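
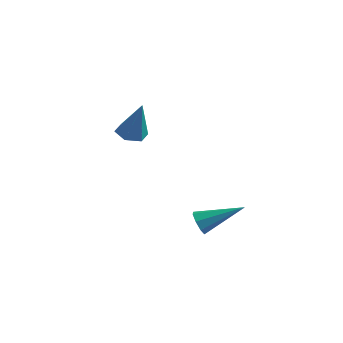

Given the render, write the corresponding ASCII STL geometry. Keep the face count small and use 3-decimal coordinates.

solid 
facet normal -0.797 -0.442 -0.411
outer loop
vertex 2.561 -2.237 -3.258
vertex 2.2 -1.968 -2.847
vertex 2.405 -1.822 -3.402
endloop
endfacet
facet normal 0.697 0.013 -0.717
outer loop
vertex 2.561 -2.237 -3.258
vertex 2.405 -1.822 -3.402
vertex 3.82 -1.072 -2.013
endloop
endfacet
facet normal -0.798 -0.442 -0.411
outer loop
vertex 2.405 -1.822 -3.402
vertex 2.2 -1.968 -2.847
vertex 2.129 -1.492 -3.221
endloop
endfacet
facet normal 0.328 0.650 -0.685
outer loop
vertex 2.405 -1.822 -3.402
vertex 2.129 -1.492 -3.221
vertex 3.82 -1.072 -2.013
endloop
endfacet
facet normal -0.798 -0.441 -0.410
outer loop
vertex 2.129 -1.492 -3.221
vertex 2.2 -1.968 -2.847
vertex 1.895 -1.441 -2.82
endloop
endfacet
facet normal -0.109 0.976 -0.187
outer loop
vertex 2.129 -1.492 -3.221
vertex 1.895 -1.441 -2.82
vertex 3.82 -1.072 -2.013
endloop
endfacet
facet normal -0.798 -0.441 -0.411
outer loop
vertex 1.895 -1.441 -2.82
vertex 2.2 -1.968 -2.847
vertex 1.839 -1.699 -2.435
endloop
endfacet
facet normal -0.356 0.799 0.484
outer loop
vertex 1.895 -1.441 -2.82
vertex 1.839 -1.699 -2.435
vertex 3.82 -1.072 -2.013
endloop
endfacet
facet normal -0.798 -0.443 -0.410
outer loop
vertex 1.839 -1.699 -2.435
vertex 2.2 -1.968 -2.847
vertex 1.996 -2.115 -2.291
endloop
endfacet
facet normal -0.270 0.222 0.937
outer loop
vertex 1.839 -1.699 -2.435
vertex 1.996 -2.115 -2.291
vertex 3.82 -1.072 -2.013
endloop
endfacet
facet normal -0.798 -0.442 -0.410
outer loop
vertex 1.996 -2.115 -2.291
vertex 2.2 -1.968 -2.847
vertex 2.272 -2.445 -2.472
endloop
endfacet
facet normal 0.099 -0.414 0.905
outer loop
vertex 1.996 -2.115 -2.291
vertex 2.272 -2.445 -2.472
vertex 3.82 -1.072 -2.013
endloop
endfacet
facet normal -0.797 -0.443 -0.410
outer loop
vertex 2.272 -2.445 -2.472
vertex 2.2 -1.968 -2.847
vertex 2.506 -2.495 -2.873
endloop
endfacet
facet normal 0.536 -0.740 0.405
outer loop
vertex 2.272 -2.445 -2.472
vertex 2.506 -2.495 -2.873
vertex 3.82 -1.072 -2.013
endloop
endfacet
facet normal -0.797 -0.443 -0.411
outer loop
vertex 2.506 -2.495 -2.873
vertex 2.2 -1.968 -2.847
vertex 2.561 -2.237 -3.258
endloop
endfacet
facet normal 0.783 -0.563 -0.265
outer loop
vertex 2.506 -2.495 -2.873
vertex 2.561 -2.237 -3.258
vertex 3.82 -1.072 -2.013
endloop
endfacet
facet normal -0.300 0.054 -0.952
outer loop
vertex -1.87 1.989 -0.636
vertex -2.46 1.573 -0.474
vertex -2.501 2.31 -0.419
endloop
endfacet
facet normal 0.501 0.837 0.220
outer loop
vertex -1.87 1.989 -0.636
vertex -2.501 2.31 -0.419
vertex -1.88 1.467 1.374
endloop
endfacet
facet normal -0.300 0.054 -0.952
outer loop
vertex -2.501 2.31 -0.419
vertex -2.46 1.573 -0.474
vertex -3.091 1.894 -0.257
endloop
endfacet
facet normal -0.403 0.766 0.500
outer loop
vertex -2.501 2.31 -0.419
vertex -3.091 1.894 -0.257
vertex -1.88 1.467 1.374
endloop
endfacet
facet normal -0.299 0.056 -0.953
outer loop
vertex -3.091 1.894 -0.257
vertex -2.46 1.573 -0.474
vertex -3.051 1.157 -0.313
endloop
endfacet
facet normal -0.811 -0.088 0.579
outer loop
vertex -3.091 1.894 -0.257
vertex -3.051 1.157 -0.313
vertex -1.88 1.467 1.374
endloop
endfacet
facet normal -0.298 0.055 -0.953
outer loop
vertex -3.051 1.157 -0.313
vertex -2.46 1.573 -0.474
vertex -2.42 0.836 -0.529
endloop
endfacet
facet normal -0.314 -0.871 0.378
outer loop
vertex -3.051 1.157 -0.313
vertex -2.42 0.836 -0.529
vertex -1.88 1.467 1.374
endloop
endfacet
facet normal -0.300 0.055 -0.952
outer loop
vertex -2.42 0.836 -0.529
vertex -2.46 1.573 -0.474
vertex -1.83 1.252 -0.691
endloop
endfacet
facet normal 0.591 -0.801 0.098
outer loop
vertex -2.42 0.836 -0.529
vertex -1.83 1.252 -0.691
vertex -1.88 1.467 1.374
endloop
endfacet
facet normal -0.300 0.055 -0.952
outer loop
vertex -1.83 1.252 -0.691
vertex -2.46 1.573 -0.474
vertex -1.87 1.989 -0.636
endloop
endfacet
facet normal 0.998 0.053 0.019
outer loop
vertex -1.83 1.252 -0.691
vertex -1.87 1.989 -0.636
vertex -1.88 1.467 1.374
endloop
endfacet

endsolid


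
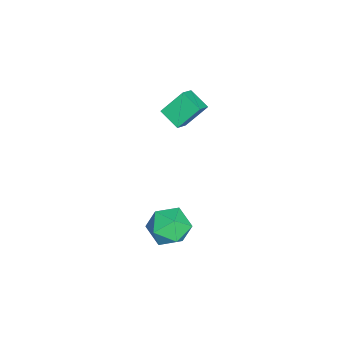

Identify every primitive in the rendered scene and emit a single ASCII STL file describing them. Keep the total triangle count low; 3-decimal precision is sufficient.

solid 
facet normal -0.807 0.236 -0.542
outer loop
vertex -1.442 2.105 4.211
vertex -0.942 2.849 3.791
vertex -1.052 1.323 3.29
endloop
endfacet
facet normal -0.505 -0.752 0.424
outer loop
vertex -0.398 1.131 3.729
vertex -1.442 2.105 4.211
vertex -1.052 1.323 3.29
endloop
endfacet
facet normal -0.806 0.236 -0.543
outer loop
vertex -1.052 1.323 3.29
vertex -0.942 2.849 3.791
vertex -0.551 2.067 2.87
endloop
endfacet
facet normal 0.306 -0.616 -0.726
outer loop
vertex -0.551 2.067 2.87
vertex -0.398 1.131 3.729
vertex -1.052 1.323 3.29
endloop
endfacet
facet normal -0.306 0.616 0.726
outer loop
vertex -1.442 2.105 4.211
vertex -0.288 2.657 4.23
vertex -0.942 2.849 3.791
endloop
endfacet
facet normal -0.506 -0.752 0.423
outer loop
vertex -0.789 1.913 4.65
vertex -1.442 2.105 4.211
vertex -0.398 1.131 3.729
endloop
endfacet
facet normal -0.307 0.616 0.726
outer loop
vertex -0.789 1.913 4.65
vertex -0.288 2.657 4.23
vertex -1.442 2.105 4.211
endloop
endfacet
facet normal 0.505 0.752 -0.424
outer loop
vertex -0.942 2.849 3.791
vertex -0.288 2.657 4.23
vertex -0.551 2.067 2.87
endloop
endfacet
facet normal 0.307 -0.616 -0.726
outer loop
vertex 0.102 1.875 3.309
vertex -0.398 1.131 3.729
vertex -0.551 2.067 2.87
endloop
endfacet
facet normal 0.506 0.751 -0.424
outer loop
vertex -0.551 2.067 2.87
vertex -0.288 2.657 4.23
vertex 0.102 1.875 3.309
endloop
endfacet
facet normal 0.806 -0.236 0.542
outer loop
vertex 0.102 1.875 3.309
vertex -0.789 1.913 4.65
vertex -0.398 1.131 3.729
endloop
endfacet
facet normal 0.806 -0.237 0.542
outer loop
vertex -0.288 2.657 4.23
vertex -0.789 1.913 4.65
vertex 0.102 1.875 3.309
endloop
endfacet
facet normal -0.125 0.673 0.729
outer loop
vertex 2.077 2.835 -0.72
vertex 1.518 2.219 -0.247
vertex 2.462 2.226 -0.091
endloop
endfacet
facet normal 0.511 0.752 0.416
outer loop
vertex 2.077 2.835 -0.72
vertex 2.462 2.226 -0.091
vertex 2.899 2.391 -0.926
endloop
endfacet
facet normal 0.401 0.872 -0.279
outer loop
vertex 2.077 2.835 -0.72
vertex 2.899 2.391 -0.926
vertex 2.225 2.486 -1.599
endloop
endfacet
facet normal -0.303 0.867 -0.395
outer loop
vertex 2.077 2.835 -0.72
vertex 2.225 2.486 -1.599
vertex 1.371 2.379 -1.179
endloop
endfacet
facet normal -0.628 0.744 0.227
outer loop
vertex 2.077 2.835 -0.72
vertex 1.371 2.379 -1.179
vertex 1.518 2.219 -0.247
endloop
endfacet
facet normal 0.866 0.138 0.480
outer loop
vertex 2.899 2.391 -0.926
vertex 2.462 2.226 -0.091
vertex 2.849 1.501 -0.581
endloop
endfacet
facet normal -0.163 0.009 0.987
outer loop
vertex 2.462 2.226 -0.091
vertex 1.518 2.219 -0.247
vertex 1.995 1.394 -0.161
endloop
endfacet
facet normal -0.977 0.123 0.175
outer loop
vertex 1.518 2.219 -0.247
vertex 1.371 2.379 -1.179
vertex 1.321 1.489 -0.834
endloop
endfacet
facet normal -0.450 0.323 -0.833
outer loop
vertex 1.371 2.379 -1.179
vertex 2.225 2.486 -1.599
vertex 1.758 1.654 -1.669
endloop
endfacet
facet normal 0.690 0.332 -0.644
outer loop
vertex 2.225 2.486 -1.599
vertex 2.899 2.391 -0.926
vertex 2.702 1.661 -1.513
endloop
endfacet
facet normal 0.303 -0.867 0.395
outer loop
vertex 2.143 1.045 -1.04
vertex 2.849 1.501 -0.581
vertex 1.995 1.394 -0.161
endloop
endfacet
facet normal -0.401 -0.872 0.279
outer loop
vertex 2.143 1.045 -1.04
vertex 1.995 1.394 -0.161
vertex 1.321 1.489 -0.834
endloop
endfacet
facet normal -0.511 -0.752 -0.416
outer loop
vertex 2.143 1.045 -1.04
vertex 1.321 1.489 -0.834
vertex 1.758 1.654 -1.669
endloop
endfacet
facet normal 0.125 -0.673 -0.729
outer loop
vertex 2.143 1.045 -1.04
vertex 1.758 1.654 -1.669
vertex 2.702 1.661 -1.513
endloop
endfacet
facet normal 0.628 -0.744 -0.227
outer loop
vertex 2.143 1.045 -1.04
vertex 2.702 1.661 -1.513
vertex 2.849 1.501 -0.581
endloop
endfacet
facet normal 0.450 -0.323 0.833
outer loop
vertex 1.995 1.394 -0.161
vertex 2.849 1.501 -0.581
vertex 2.462 2.226 -0.091
endloop
endfacet
facet normal -0.690 -0.332 0.644
outer loop
vertex 1.321 1.489 -0.834
vertex 1.995 1.394 -0.161
vertex 1.518 2.219 -0.247
endloop
endfacet
facet normal -0.866 -0.138 -0.480
outer loop
vertex 1.758 1.654 -1.669
vertex 1.321 1.489 -0.834
vertex 1.371 2.379 -1.179
endloop
endfacet
facet normal 0.163 -0.009 -0.987
outer loop
vertex 2.702 1.661 -1.513
vertex 1.758 1.654 -1.669
vertex 2.225 2.486 -1.599
endloop
endfacet
facet normal 0.977 -0.123 -0.175
outer loop
vertex 2.849 1.501 -0.581
vertex 2.702 1.661 -1.513
vertex 2.899 2.391 -0.926
endloop
endfacet

endsolid


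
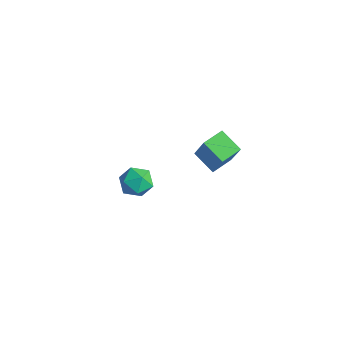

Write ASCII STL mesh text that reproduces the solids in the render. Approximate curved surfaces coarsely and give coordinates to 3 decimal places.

solid 
facet normal -0.574 0.597 0.560
outer loop
vertex -1.679 -0.41 3.792
vertex -1.478 -0.713 4.321
vertex -1.158 -0.201 4.103
endloop
endfacet
facet normal -0.358 0.933 -0.028
outer loop
vertex -1.679 -0.41 3.792
vertex -1.158 -0.201 4.103
vertex -1.162 -0.222 3.462
endloop
endfacet
facet normal -0.581 0.558 -0.593
outer loop
vertex -1.679 -0.41 3.792
vertex -1.162 -0.222 3.462
vertex -1.484 -0.748 3.283
endloop
endfacet
facet normal -0.936 -0.012 -0.351
outer loop
vertex -1.679 -0.41 3.792
vertex -1.484 -0.748 3.283
vertex -1.679 -1.051 3.814
endloop
endfacet
facet normal -0.932 0.012 0.361
outer loop
vertex -1.679 -0.41 3.792
vertex -1.679 -1.051 3.814
vertex -1.478 -0.713 4.321
endloop
endfacet
facet normal 0.356 0.934 -0.033
outer loop
vertex -1.162 -0.222 3.462
vertex -1.158 -0.201 4.103
vertex -0.641 -0.409 3.786
endloop
endfacet
facet normal 0.005 0.389 0.921
outer loop
vertex -1.158 -0.201 4.103
vertex -1.478 -0.713 4.321
vertex -0.836 -0.712 4.317
endloop
endfacet
facet normal -0.573 -0.558 0.600
outer loop
vertex -1.478 -0.713 4.321
vertex -1.679 -1.051 3.814
vertex -1.158 -1.238 4.138
endloop
endfacet
facet normal -0.580 -0.597 -0.554
outer loop
vertex -1.679 -1.051 3.814
vertex -1.484 -0.748 3.283
vertex -1.162 -1.259 3.497
endloop
endfacet
facet normal -0.006 0.326 -0.945
outer loop
vertex -1.484 -0.748 3.283
vertex -1.162 -0.222 3.462
vertex -0.842 -0.747 3.279
endloop
endfacet
facet normal 0.936 0.012 0.351
outer loop
vertex -0.641 -1.05 3.808
vertex -0.641 -0.409 3.786
vertex -0.836 -0.712 4.317
endloop
endfacet
facet normal 0.581 -0.558 0.593
outer loop
vertex -0.641 -1.05 3.808
vertex -0.836 -0.712 4.317
vertex -1.158 -1.238 4.138
endloop
endfacet
facet normal 0.358 -0.933 0.028
outer loop
vertex -0.641 -1.05 3.808
vertex -1.158 -1.238 4.138
vertex -1.162 -1.259 3.497
endloop
endfacet
facet normal 0.574 -0.597 -0.560
outer loop
vertex -0.641 -1.05 3.808
vertex -1.162 -1.259 3.497
vertex -0.842 -0.747 3.279
endloop
endfacet
facet normal 0.932 -0.012 -0.361
outer loop
vertex -0.641 -1.05 3.808
vertex -0.842 -0.747 3.279
vertex -0.641 -0.409 3.786
endloop
endfacet
facet normal 0.580 0.597 0.554
outer loop
vertex -0.836 -0.712 4.317
vertex -0.641 -0.409 3.786
vertex -1.158 -0.201 4.103
endloop
endfacet
facet normal 0.006 -0.326 0.945
outer loop
vertex -1.158 -1.238 4.138
vertex -0.836 -0.712 4.317
vertex -1.478 -0.713 4.321
endloop
endfacet
facet normal -0.356 -0.934 0.033
outer loop
vertex -1.162 -1.259 3.497
vertex -1.158 -1.238 4.138
vertex -1.679 -1.051 3.814
endloop
endfacet
facet normal -0.005 -0.389 -0.921
outer loop
vertex -0.842 -0.747 3.279
vertex -1.162 -1.259 3.497
vertex -1.484 -0.748 3.283
endloop
endfacet
facet normal 0.573 0.558 -0.600
outer loop
vertex -0.641 -0.409 3.786
vertex -0.842 -0.747 3.279
vertex -1.162 -0.222 3.462
endloop
endfacet
facet normal -0.884 -0.137 0.446
outer loop
vertex -2.845 3.408 1.956
vertex -2.932 4.298 2.056
vertex -3.47 3.483 0.74
endloop
endfacet
facet normal 0.097 -0.989 -0.111
outer loop
vertex -2.568 3.622 0.284
vertex -2.845 3.408 1.956
vertex -3.47 3.483 0.74
endloop
endfacet
facet normal -0.885 -0.136 0.446
outer loop
vertex -3.47 3.483 0.74
vertex -2.932 4.298 2.056
vertex -3.557 4.373 0.839
endloop
endfacet
facet normal -0.457 0.054 -0.888
outer loop
vertex -3.557 4.373 0.839
vertex -2.568 3.622 0.284
vertex -3.47 3.483 0.74
endloop
endfacet
facet normal 0.457 -0.055 0.888
outer loop
vertex -2.845 3.408 1.956
vertex -2.03 4.437 1.6
vertex -2.932 4.298 2.056
endloop
endfacet
facet normal 0.097 -0.989 -0.111
outer loop
vertex -1.943 3.547 1.501
vertex -2.845 3.408 1.956
vertex -2.568 3.622 0.284
endloop
endfacet
facet normal 0.456 -0.054 0.888
outer loop
vertex -1.943 3.547 1.501
vertex -2.03 4.437 1.6
vertex -2.845 3.408 1.956
endloop
endfacet
facet normal -0.097 0.989 0.111
outer loop
vertex -2.932 4.298 2.056
vertex -2.03 4.437 1.6
vertex -3.557 4.373 0.839
endloop
endfacet
facet normal -0.456 0.055 -0.888
outer loop
vertex -2.655 4.512 0.384
vertex -2.568 3.622 0.284
vertex -3.557 4.373 0.839
endloop
endfacet
facet normal -0.097 0.989 0.111
outer loop
vertex -3.557 4.373 0.839
vertex -2.03 4.437 1.6
vertex -2.655 4.512 0.384
endloop
endfacet
facet normal 0.885 0.137 -0.446
outer loop
vertex -2.655 4.512 0.384
vertex -1.943 3.547 1.501
vertex -2.568 3.622 0.284
endloop
endfacet
facet normal 0.885 0.136 -0.446
outer loop
vertex -2.03 4.437 1.6
vertex -1.943 3.547 1.501
vertex -2.655 4.512 0.384
endloop
endfacet

endsolid


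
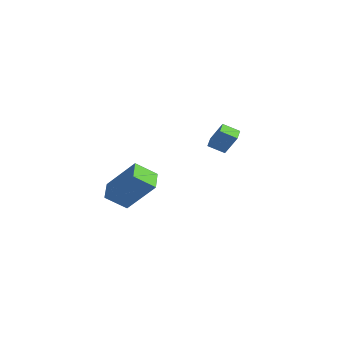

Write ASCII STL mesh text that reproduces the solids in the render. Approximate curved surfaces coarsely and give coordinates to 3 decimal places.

solid 
facet normal -0.556 -0.404 -0.727
outer loop
vertex -0.7 -4.997 1.238
vertex -1.644 -4.443 1.652
vertex -0.447 -4.011 0.496
endloop
endfacet
facet normal 0.807 -0.473 -0.353
outer loop
vertex 0.724 -3.157 2.028
vertex -0.7 -4.997 1.238
vertex -0.447 -4.011 0.496
endloop
endfacet
facet normal -0.555 -0.406 -0.726
outer loop
vertex -0.447 -4.011 0.496
vertex -1.644 -4.443 1.652
vertex -1.392 -3.458 0.909
endloop
endfacet
facet normal 0.200 0.783 -0.589
outer loop
vertex -1.392 -3.458 0.909
vertex 0.724 -3.157 2.028
vertex -0.447 -4.011 0.496
endloop
endfacet
facet normal -0.201 -0.782 0.590
outer loop
vertex -0.7 -4.997 1.238
vertex -0.473 -3.589 3.184
vertex -1.644 -4.443 1.652
endloop
endfacet
facet normal 0.807 -0.473 -0.353
outer loop
vertex 0.472 -4.142 2.771
vertex -0.7 -4.997 1.238
vertex 0.724 -3.157 2.028
endloop
endfacet
facet normal -0.200 -0.783 0.590
outer loop
vertex 0.472 -4.142 2.771
vertex -0.473 -3.589 3.184
vertex -0.7 -4.997 1.238
endloop
endfacet
facet normal -0.807 0.473 0.353
outer loop
vertex -1.644 -4.443 1.652
vertex -0.473 -3.589 3.184
vertex -1.392 -3.458 0.909
endloop
endfacet
facet normal 0.201 0.782 -0.590
outer loop
vertex -0.22 -2.603 2.442
vertex 0.724 -3.157 2.028
vertex -1.392 -3.458 0.909
endloop
endfacet
facet normal -0.807 0.473 0.353
outer loop
vertex -1.392 -3.458 0.909
vertex -0.473 -3.589 3.184
vertex -0.22 -2.603 2.442
endloop
endfacet
facet normal 0.556 0.405 0.726
outer loop
vertex -0.22 -2.603 2.442
vertex 0.472 -4.142 2.771
vertex 0.724 -3.157 2.028
endloop
endfacet
facet normal 0.555 0.405 0.727
outer loop
vertex -0.473 -3.589 3.184
vertex 0.472 -4.142 2.771
vertex -0.22 -2.603 2.442
endloop
endfacet
facet normal -0.480 -0.253 -0.840
outer loop
vertex -2.472 1.111 2.912
vertex -3.099 1.596 3.124
vertex -2.071 1.823 2.469
endloop
endfacet
facet normal 0.764 -0.591 -0.259
outer loop
vertex -1.461 2.144 3.536
vertex -2.472 1.111 2.912
vertex -2.071 1.823 2.469
endloop
endfacet
facet normal -0.480 -0.252 -0.840
outer loop
vertex -2.071 1.823 2.469
vertex -3.099 1.596 3.124
vertex -2.697 2.308 2.681
endloop
endfacet
facet normal 0.432 0.766 -0.477
outer loop
vertex -2.697 2.308 2.681
vertex -1.461 2.144 3.536
vertex -2.071 1.823 2.469
endloop
endfacet
facet normal -0.431 -0.766 0.477
outer loop
vertex -2.472 1.111 2.912
vertex -2.489 1.917 4.191
vertex -3.099 1.596 3.124
endloop
endfacet
facet normal 0.764 -0.592 -0.258
outer loop
vertex -1.863 1.432 3.979
vertex -2.472 1.111 2.912
vertex -1.461 2.144 3.536
endloop
endfacet
facet normal -0.432 -0.766 0.477
outer loop
vertex -1.863 1.432 3.979
vertex -2.489 1.917 4.191
vertex -2.472 1.111 2.912
endloop
endfacet
facet normal -0.763 0.592 0.258
outer loop
vertex -3.099 1.596 3.124
vertex -2.489 1.917 4.191
vertex -2.697 2.308 2.681
endloop
endfacet
facet normal 0.431 0.766 -0.477
outer loop
vertex -2.088 2.629 3.748
vertex -1.461 2.144 3.536
vertex -2.697 2.308 2.681
endloop
endfacet
facet normal -0.764 0.591 0.258
outer loop
vertex -2.697 2.308 2.681
vertex -2.489 1.917 4.191
vertex -2.088 2.629 3.748
endloop
endfacet
facet normal 0.479 0.252 0.841
outer loop
vertex -2.088 2.629 3.748
vertex -1.863 1.432 3.979
vertex -1.461 2.144 3.536
endloop
endfacet
facet normal 0.480 0.252 0.840
outer loop
vertex -2.489 1.917 4.191
vertex -1.863 1.432 3.979
vertex -2.088 2.629 3.748
endloop
endfacet

endsolid


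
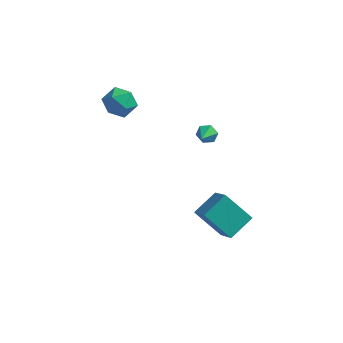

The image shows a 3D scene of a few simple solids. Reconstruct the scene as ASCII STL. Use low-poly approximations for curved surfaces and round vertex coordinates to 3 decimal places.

solid 
facet normal -0.000 0.892 -0.453
outer loop
vertex 2.087 -0.767 2.606
vertex 1.61 -0.567 3.0
vertex 2.231 -0.48 3.171
endloop
endfacet
facet normal 0.876 -0.482 0.022
outer loop
vertex 2.087 -0.767 2.606
vertex 2.231 -0.48 3.171
vertex 1.61 -1.593 3.52
endloop
endfacet
facet normal -0.001 0.892 -0.451
outer loop
vertex 2.231 -0.48 3.171
vertex 1.61 -0.567 3.0
vertex 1.754 -0.281 3.565
endloop
endfacet
facet normal 0.610 -0.094 0.786
outer loop
vertex 2.231 -0.48 3.171
vertex 1.754 -0.281 3.565
vertex 1.61 -1.593 3.52
endloop
endfacet
facet normal 0.001 0.892 -0.452
outer loop
vertex 1.754 -0.281 3.565
vertex 1.61 -0.567 3.0
vertex 1.133 -0.367 3.394
endloop
endfacet
facet normal -0.265 -0.004 0.964
outer loop
vertex 1.754 -0.281 3.565
vertex 1.133 -0.367 3.394
vertex 1.61 -1.593 3.52
endloop
endfacet
facet normal -0.000 0.892 -0.453
outer loop
vertex 1.133 -0.367 3.394
vertex 1.61 -0.567 3.0
vertex 0.989 -0.654 2.829
endloop
endfacet
facet normal -0.876 -0.302 0.377
outer loop
vertex 1.133 -0.367 3.394
vertex 0.989 -0.654 2.829
vertex 1.61 -1.593 3.52
endloop
endfacet
facet normal -0.000 0.892 -0.453
outer loop
vertex 0.989 -0.654 2.829
vertex 1.61 -0.567 3.0
vertex 1.466 -0.854 2.435
endloop
endfacet
facet normal -0.611 -0.690 -0.389
outer loop
vertex 0.989 -0.654 2.829
vertex 1.466 -0.854 2.435
vertex 1.61 -1.593 3.52
endloop
endfacet
facet normal -0.000 0.892 -0.453
outer loop
vertex 1.466 -0.854 2.435
vertex 1.61 -0.567 3.0
vertex 2.087 -0.767 2.606
endloop
endfacet
facet normal 0.265 -0.780 -0.567
outer loop
vertex 1.466 -0.854 2.435
vertex 2.087 -0.767 2.606
vertex 1.61 -1.593 3.52
endloop
endfacet
facet normal -0.023 0.911 -0.413
outer loop
vertex -3.577 0.93 2.503
vertex -4.495 1.164 3.07
vertex -3.505 1.386 3.505
endloop
endfacet
facet normal 0.648 0.674 -0.353
outer loop
vertex -3.577 0.93 2.503
vertex -3.505 1.386 3.505
vertex -2.816 0.573 3.218
endloop
endfacet
facet normal 0.699 0.061 -0.713
outer loop
vertex -3.577 0.93 2.503
vertex -2.816 0.573 3.218
vertex -3.379 -0.151 2.604
endloop
endfacet
facet normal 0.058 -0.082 -0.995
outer loop
vertex -3.577 0.93 2.503
vertex -3.379 -0.151 2.604
vertex -4.417 0.213 2.513
endloop
endfacet
facet normal -0.387 0.442 -0.809
outer loop
vertex -3.577 0.93 2.503
vertex -4.417 0.213 2.513
vertex -4.495 1.164 3.07
endloop
endfacet
facet normal 0.774 0.537 0.335
outer loop
vertex -2.816 0.573 3.218
vertex -3.505 1.386 3.505
vertex -3.263 0.587 4.227
endloop
endfacet
facet normal -0.312 0.919 0.240
outer loop
vertex -3.505 1.386 3.505
vertex -4.495 1.164 3.07
vertex -4.301 0.951 4.136
endloop
endfacet
facet normal -0.901 0.161 -0.402
outer loop
vertex -4.495 1.164 3.07
vertex -4.417 0.213 2.513
vertex -4.864 0.227 3.522
endloop
endfacet
facet normal -0.180 -0.689 -0.702
outer loop
vertex -4.417 0.213 2.513
vertex -3.379 -0.151 2.604
vertex -4.175 -0.586 3.235
endloop
endfacet
facet normal 0.855 -0.456 -0.247
outer loop
vertex -3.379 -0.151 2.604
vertex -2.816 0.573 3.218
vertex -3.185 -0.364 3.67
endloop
endfacet
facet normal -0.058 0.082 0.995
outer loop
vertex -4.103 -0.13 4.237
vertex -3.263 0.587 4.227
vertex -4.301 0.951 4.136
endloop
endfacet
facet normal -0.699 -0.061 0.713
outer loop
vertex -4.103 -0.13 4.237
vertex -4.301 0.951 4.136
vertex -4.864 0.227 3.522
endloop
endfacet
facet normal -0.648 -0.674 0.353
outer loop
vertex -4.103 -0.13 4.237
vertex -4.864 0.227 3.522
vertex -4.175 -0.586 3.235
endloop
endfacet
facet normal 0.023 -0.911 0.413
outer loop
vertex -4.103 -0.13 4.237
vertex -4.175 -0.586 3.235
vertex -3.185 -0.364 3.67
endloop
endfacet
facet normal 0.387 -0.442 0.809
outer loop
vertex -4.103 -0.13 4.237
vertex -3.185 -0.364 3.67
vertex -3.263 0.587 4.227
endloop
endfacet
facet normal 0.180 0.689 0.702
outer loop
vertex -4.301 0.951 4.136
vertex -3.263 0.587 4.227
vertex -3.505 1.386 3.505
endloop
endfacet
facet normal -0.855 0.456 0.247
outer loop
vertex -4.864 0.227 3.522
vertex -4.301 0.951 4.136
vertex -4.495 1.164 3.07
endloop
endfacet
facet normal -0.774 -0.537 -0.335
outer loop
vertex -4.175 -0.586 3.235
vertex -4.864 0.227 3.522
vertex -4.417 0.213 2.513
endloop
endfacet
facet normal 0.312 -0.919 -0.240
outer loop
vertex -3.185 -0.364 3.67
vertex -4.175 -0.586 3.235
vertex -3.379 -0.151 2.604
endloop
endfacet
facet normal 0.901 -0.161 0.402
outer loop
vertex -3.263 0.587 4.227
vertex -3.185 -0.364 3.67
vertex -2.816 0.573 3.218
endloop
endfacet
facet normal -0.462 0.598 -0.655
outer loop
vertex 1.959 0.082 -3.1
vertex 3.63 -0.157 -4.496
vertex 1.149 -1.339 -3.826
endloop
endfacet
facet normal -0.763 0.109 0.638
outer loop
vertex 2.11 -2.583 -2.464
vertex 1.959 0.082 -3.1
vertex 1.149 -1.339 -3.826
endloop
endfacet
facet normal -0.462 0.598 -0.655
outer loop
vertex 1.149 -1.339 -3.826
vertex 3.63 -0.157 -4.496
vertex 2.819 -1.578 -5.222
endloop
endfacet
facet normal -0.453 -0.794 -0.406
outer loop
vertex 2.819 -1.578 -5.222
vertex 2.11 -2.583 -2.464
vertex 1.149 -1.339 -3.826
endloop
endfacet
facet normal 0.453 0.794 0.406
outer loop
vertex 1.959 0.082 -3.1
vertex 4.591 -1.401 -3.134
vertex 3.63 -0.157 -4.496
endloop
endfacet
facet normal -0.762 0.109 0.638
outer loop
vertex 2.921 -1.162 -1.738
vertex 1.959 0.082 -3.1
vertex 2.11 -2.583 -2.464
endloop
endfacet
facet normal 0.453 0.794 0.406
outer loop
vertex 2.921 -1.162 -1.738
vertex 4.591 -1.401 -3.134
vertex 1.959 0.082 -3.1
endloop
endfacet
facet normal 0.762 -0.109 -0.638
outer loop
vertex 3.63 -0.157 -4.496
vertex 4.591 -1.401 -3.134
vertex 2.819 -1.578 -5.222
endloop
endfacet
facet normal -0.453 -0.794 -0.406
outer loop
vertex 3.781 -2.822 -3.86
vertex 2.11 -2.583 -2.464
vertex 2.819 -1.578 -5.222
endloop
endfacet
facet normal 0.762 -0.109 -0.638
outer loop
vertex 2.819 -1.578 -5.222
vertex 4.591 -1.401 -3.134
vertex 3.781 -2.822 -3.86
endloop
endfacet
facet normal 0.462 -0.598 0.655
outer loop
vertex 3.781 -2.822 -3.86
vertex 2.921 -1.162 -1.738
vertex 2.11 -2.583 -2.464
endloop
endfacet
facet normal 0.462 -0.598 0.655
outer loop
vertex 4.591 -1.401 -3.134
vertex 2.921 -1.162 -1.738
vertex 3.781 -2.822 -3.86
endloop
endfacet

endsolid


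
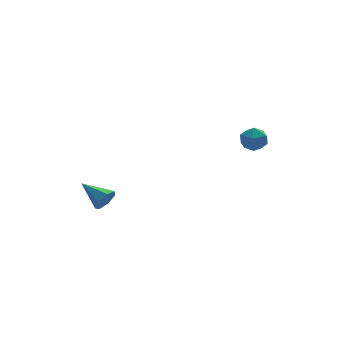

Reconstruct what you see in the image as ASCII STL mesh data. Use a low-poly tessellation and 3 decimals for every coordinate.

solid 
facet normal 0.439 -0.809 -0.390
outer loop
vertex -2.517 -0.397 -0.03
vertex -2.791 -0.757 0.408
vertex -3.007 -0.599 -0.163
endloop
endfacet
facet normal -0.111 0.720 -0.685
outer loop
vertex -2.517 -0.397 -0.03
vertex -3.007 -0.599 -0.163
vertex -3.429 0.417 0.972
endloop
endfacet
facet normal 0.439 -0.809 -0.390
outer loop
vertex -3.007 -0.599 -0.163
vertex -2.791 -0.757 0.408
vertex -3.335 -0.92 0.134
endloop
endfacet
facet normal -0.783 0.290 -0.551
outer loop
vertex -3.007 -0.599 -0.163
vertex -3.335 -0.92 0.134
vertex -3.429 0.417 0.972
endloop
endfacet
facet normal 0.439 -0.810 -0.389
outer loop
vertex -3.335 -0.92 0.134
vertex -2.791 -0.757 0.408
vertex -3.254 -1.118 0.637
endloop
endfacet
facet normal -0.985 -0.135 0.105
outer loop
vertex -3.335 -0.92 0.134
vertex -3.254 -1.118 0.637
vertex -3.429 0.417 0.972
endloop
endfacet
facet normal 0.439 -0.810 -0.390
outer loop
vertex -3.254 -1.118 0.637
vertex -2.791 -0.757 0.408
vertex -2.824 -1.044 0.967
endloop
endfacet
facet normal -0.566 -0.237 0.790
outer loop
vertex -3.254 -1.118 0.637
vertex -2.824 -1.044 0.967
vertex -3.429 0.417 0.972
endloop
endfacet
facet normal 0.440 -0.809 -0.389
outer loop
vertex -2.824 -1.044 0.967
vertex -2.791 -0.757 0.408
vertex -2.37 -0.753 0.876
endloop
endfacet
facet normal 0.158 0.062 0.986
outer loop
vertex -2.824 -1.044 0.967
vertex -2.37 -0.753 0.876
vertex -3.429 0.417 0.972
endloop
endfacet
facet normal 0.439 -0.810 -0.388
outer loop
vertex -2.37 -0.753 0.876
vertex -2.791 -0.757 0.408
vertex -2.233 -0.466 0.432
endloop
endfacet
facet normal 0.643 0.537 0.546
outer loop
vertex -2.37 -0.753 0.876
vertex -2.233 -0.466 0.432
vertex -3.429 0.417 0.972
endloop
endfacet
facet normal 0.439 -0.809 -0.391
outer loop
vertex -2.233 -0.466 0.432
vertex -2.791 -0.757 0.408
vertex -2.517 -0.397 -0.03
endloop
endfacet
facet normal 0.523 0.829 -0.198
outer loop
vertex -2.233 -0.466 0.432
vertex -2.517 -0.397 -0.03
vertex -3.429 0.417 0.972
endloop
endfacet
facet normal -0.959 0.230 -0.167
outer loop
vertex 2.785 -2.458 3.604
vertex 2.609 -3.136 3.68
vertex 2.614 -2.709 4.24
endloop
endfacet
facet normal -0.616 0.775 0.140
outer loop
vertex 2.785 -2.458 3.604
vertex 2.614 -2.709 4.24
vertex 3.157 -2.265 4.17
endloop
endfacet
facet normal -0.069 0.957 -0.281
outer loop
vertex 2.785 -2.458 3.604
vertex 3.157 -2.265 4.17
vertex 3.487 -2.418 3.567
endloop
endfacet
facet normal -0.075 0.525 -0.848
outer loop
vertex 2.785 -2.458 3.604
vertex 3.487 -2.418 3.567
vertex 3.149 -2.956 3.264
endloop
endfacet
facet normal -0.624 0.075 -0.778
outer loop
vertex 2.785 -2.458 3.604
vertex 3.149 -2.956 3.264
vertex 2.609 -3.136 3.68
endloop
endfacet
facet normal -0.349 0.547 0.761
outer loop
vertex 3.157 -2.265 4.17
vertex 2.614 -2.709 4.24
vertex 3.211 -2.824 4.596
endloop
endfacet
facet normal -0.904 -0.337 0.265
outer loop
vertex 2.614 -2.709 4.24
vertex 2.609 -3.136 3.68
vertex 2.873 -3.362 4.293
endloop
endfacet
facet normal -0.362 -0.587 -0.724
outer loop
vertex 2.609 -3.136 3.68
vertex 3.149 -2.956 3.264
vertex 3.203 -3.515 3.69
endloop
endfacet
facet normal 0.527 0.141 -0.838
outer loop
vertex 3.149 -2.956 3.264
vertex 3.487 -2.418 3.567
vertex 3.746 -3.071 3.62
endloop
endfacet
facet normal 0.535 0.841 0.080
outer loop
vertex 3.487 -2.418 3.567
vertex 3.157 -2.265 4.17
vertex 3.751 -2.644 4.18
endloop
endfacet
facet normal 0.075 -0.525 0.848
outer loop
vertex 3.575 -3.322 4.256
vertex 3.211 -2.824 4.596
vertex 2.873 -3.362 4.293
endloop
endfacet
facet normal 0.069 -0.957 0.281
outer loop
vertex 3.575 -3.322 4.256
vertex 2.873 -3.362 4.293
vertex 3.203 -3.515 3.69
endloop
endfacet
facet normal 0.616 -0.775 -0.140
outer loop
vertex 3.575 -3.322 4.256
vertex 3.203 -3.515 3.69
vertex 3.746 -3.071 3.62
endloop
endfacet
facet normal 0.959 -0.230 0.167
outer loop
vertex 3.575 -3.322 4.256
vertex 3.746 -3.071 3.62
vertex 3.751 -2.644 4.18
endloop
endfacet
facet normal 0.624 -0.075 0.778
outer loop
vertex 3.575 -3.322 4.256
vertex 3.751 -2.644 4.18
vertex 3.211 -2.824 4.596
endloop
endfacet
facet normal -0.527 -0.141 0.838
outer loop
vertex 2.873 -3.362 4.293
vertex 3.211 -2.824 4.596
vertex 2.614 -2.709 4.24
endloop
endfacet
facet normal -0.535 -0.841 -0.080
outer loop
vertex 3.203 -3.515 3.69
vertex 2.873 -3.362 4.293
vertex 2.609 -3.136 3.68
endloop
endfacet
facet normal 0.349 -0.547 -0.761
outer loop
vertex 3.746 -3.071 3.62
vertex 3.203 -3.515 3.69
vertex 3.149 -2.956 3.264
endloop
endfacet
facet normal 0.904 0.337 -0.265
outer loop
vertex 3.751 -2.644 4.18
vertex 3.746 -3.071 3.62
vertex 3.487 -2.418 3.567
endloop
endfacet
facet normal 0.362 0.587 0.724
outer loop
vertex 3.211 -2.824 4.596
vertex 3.751 -2.644 4.18
vertex 3.157 -2.265 4.17
endloop
endfacet

endsolid


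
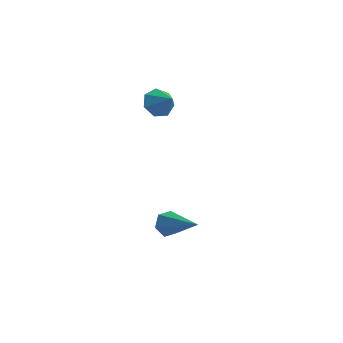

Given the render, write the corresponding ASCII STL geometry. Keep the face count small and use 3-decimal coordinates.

solid 
facet normal -0.801 0.115 -0.588
outer loop
vertex 1.095 0.223 2.565
vertex 0.617 0.157 3.203
vertex 0.942 0.817 2.889
endloop
endfacet
facet normal 0.892 0.371 -0.258
outer loop
vertex 1.095 0.223 2.565
vertex 0.942 0.817 2.889
vertex 1.563 0.023 3.897
endloop
endfacet
facet normal -0.801 0.115 -0.588
outer loop
vertex 0.942 0.817 2.889
vertex 0.617 0.157 3.203
vertex 0.544 0.915 3.45
endloop
endfacet
facet normal 0.566 0.780 0.266
outer loop
vertex 0.942 0.817 2.889
vertex 0.544 0.915 3.45
vertex 1.563 0.023 3.897
endloop
endfacet
facet normal -0.802 0.114 -0.587
outer loop
vertex 0.544 0.915 3.45
vertex 0.617 0.157 3.203
vertex 0.202 0.441 3.825
endloop
endfacet
facet normal 0.128 0.557 0.821
outer loop
vertex 0.544 0.915 3.45
vertex 0.202 0.441 3.825
vertex 1.563 0.023 3.897
endloop
endfacet
facet normal -0.801 0.114 -0.587
outer loop
vertex 0.202 0.441 3.825
vertex 0.617 0.157 3.203
vertex 0.172 -0.246 3.732
endloop
endfacet
facet normal -0.092 -0.130 0.987
outer loop
vertex 0.202 0.441 3.825
vertex 0.172 -0.246 3.732
vertex 1.563 0.023 3.897
endloop
endfacet
facet normal -0.801 0.113 -0.588
outer loop
vertex 0.172 -0.246 3.732
vertex 0.617 0.157 3.203
vertex 0.478 -0.63 3.241
endloop
endfacet
facet normal 0.072 -0.764 0.642
outer loop
vertex 0.172 -0.246 3.732
vertex 0.478 -0.63 3.241
vertex 1.563 0.023 3.897
endloop
endfacet
facet normal -0.801 0.113 -0.588
outer loop
vertex 0.478 -0.63 3.241
vertex 0.617 0.157 3.203
vertex 0.889 -0.421 2.722
endloop
endfacet
facet normal 0.496 -0.867 0.043
outer loop
vertex 0.478 -0.63 3.241
vertex 0.889 -0.421 2.722
vertex 1.563 0.023 3.897
endloop
endfacet
facet normal -0.801 0.113 -0.588
outer loop
vertex 0.889 -0.421 2.722
vertex 0.617 0.157 3.203
vertex 1.095 0.223 2.565
endloop
endfacet
facet normal 0.861 -0.362 -0.357
outer loop
vertex 0.889 -0.421 2.722
vertex 1.095 0.223 2.565
vertex 1.563 0.023 3.897
endloop
endfacet
facet normal -0.892 0.085 -0.444
outer loop
vertex 3.089 -1.396 -3.336
vertex 2.779 -1.649 -2.762
vertex 2.879 -0.96 -2.831
endloop
endfacet
facet normal 0.569 0.725 -0.389
outer loop
vertex 3.089 -1.396 -3.336
vertex 2.879 -0.96 -2.831
vertex 4.681 -1.831 -1.818
endloop
endfacet
facet normal -0.893 0.085 -0.442
outer loop
vertex 2.879 -0.96 -2.831
vertex 2.779 -1.649 -2.762
vertex 2.57 -1.213 -2.256
endloop
endfacet
facet normal 0.158 0.870 0.467
outer loop
vertex 2.879 -0.96 -2.831
vertex 2.57 -1.213 -2.256
vertex 4.681 -1.831 -1.818
endloop
endfacet
facet normal -0.893 0.085 -0.442
outer loop
vertex 2.57 -1.213 -2.256
vertex 2.779 -1.649 -2.762
vertex 2.47 -1.903 -2.187
endloop
endfacet
facet normal -0.167 0.122 0.978
outer loop
vertex 2.57 -1.213 -2.256
vertex 2.47 -1.903 -2.187
vertex 4.681 -1.831 -1.818
endloop
endfacet
facet normal -0.893 0.084 -0.443
outer loop
vertex 2.47 -1.903 -2.187
vertex 2.779 -1.649 -2.762
vertex 2.68 -2.339 -2.693
endloop
endfacet
facet normal -0.080 -0.771 0.631
outer loop
vertex 2.47 -1.903 -2.187
vertex 2.68 -2.339 -2.693
vertex 4.681 -1.831 -1.818
endloop
endfacet
facet normal -0.893 0.084 -0.443
outer loop
vertex 2.68 -2.339 -2.693
vertex 2.779 -1.649 -2.762
vertex 2.989 -2.086 -3.268
endloop
endfacet
facet normal 0.331 -0.916 -0.225
outer loop
vertex 2.68 -2.339 -2.693
vertex 2.989 -2.086 -3.268
vertex 4.681 -1.831 -1.818
endloop
endfacet
facet normal -0.892 0.086 -0.444
outer loop
vertex 2.989 -2.086 -3.268
vertex 2.779 -1.649 -2.762
vertex 3.089 -1.396 -3.336
endloop
endfacet
facet normal 0.656 -0.168 -0.736
outer loop
vertex 2.989 -2.086 -3.268
vertex 3.089 -1.396 -3.336
vertex 4.681 -1.831 -1.818
endloop
endfacet

endsolid


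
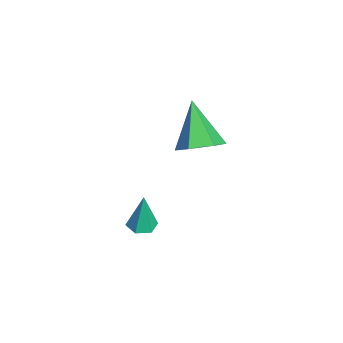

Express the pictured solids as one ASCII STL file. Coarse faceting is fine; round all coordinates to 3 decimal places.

solid 
facet normal 0.675 0.084 -0.733
outer loop
vertex 0.424 4.275 -0.094
vertex -0.149 3.862 -0.669
vertex -0.166 4.768 -0.581
endloop
endfacet
facet normal 0.075 0.745 0.663
outer loop
vertex 0.424 4.275 -0.094
vertex -0.166 4.768 -0.581
vertex -1.471 3.698 0.769
endloop
endfacet
facet normal 0.674 0.084 -0.734
outer loop
vertex -0.166 4.768 -0.581
vertex -0.149 3.862 -0.669
vertex -0.739 4.356 -1.155
endloop
endfacet
facet normal -0.609 0.792 0.039
outer loop
vertex -0.166 4.768 -0.581
vertex -0.739 4.356 -1.155
vertex -1.471 3.698 0.769
endloop
endfacet
facet normal 0.674 0.084 -0.734
outer loop
vertex -0.739 4.356 -1.155
vertex -0.149 3.862 -0.669
vertex -0.722 3.45 -1.243
endloop
endfacet
facet normal -0.936 0.016 -0.351
outer loop
vertex -0.739 4.356 -1.155
vertex -0.722 3.45 -1.243
vertex -1.471 3.698 0.769
endloop
endfacet
facet normal 0.674 0.084 -0.734
outer loop
vertex -0.722 3.45 -1.243
vertex -0.149 3.862 -0.669
vertex -0.132 2.957 -0.757
endloop
endfacet
facet normal -0.579 -0.807 -0.116
outer loop
vertex -0.722 3.45 -1.243
vertex -0.132 2.957 -0.757
vertex -1.471 3.698 0.769
endloop
endfacet
facet normal 0.675 0.084 -0.733
outer loop
vertex -0.132 2.957 -0.757
vertex -0.149 3.862 -0.669
vertex 0.441 3.369 -0.182
endloop
endfacet
facet normal 0.105 -0.855 0.508
outer loop
vertex -0.132 2.957 -0.757
vertex 0.441 3.369 -0.182
vertex -1.471 3.698 0.769
endloop
endfacet
facet normal 0.675 0.084 -0.733
outer loop
vertex 0.441 3.369 -0.182
vertex -0.149 3.862 -0.669
vertex 0.424 4.275 -0.094
endloop
endfacet
facet normal 0.433 -0.079 0.898
outer loop
vertex 0.441 3.369 -0.182
vertex 0.424 4.275 -0.094
vertex -1.471 3.698 0.769
endloop
endfacet
facet normal -0.018 -0.052 -0.998
outer loop
vertex 4.217 1.734 -0.937
vertex 3.757 1.451 -0.914
vertex 3.741 1.99 -0.942
endloop
endfacet
facet normal 0.457 0.854 0.247
outer loop
vertex 4.217 1.734 -0.937
vertex 3.741 1.99 -0.942
vertex 3.783 1.529 0.574
endloop
endfacet
facet normal -0.018 -0.052 -0.998
outer loop
vertex 3.741 1.99 -0.942
vertex 3.757 1.451 -0.914
vertex 3.282 1.707 -0.919
endloop
endfacet
facet normal -0.496 0.827 0.265
outer loop
vertex 3.741 1.99 -0.942
vertex 3.282 1.707 -0.919
vertex 3.783 1.529 0.574
endloop
endfacet
facet normal -0.018 -0.052 -0.998
outer loop
vertex 3.282 1.707 -0.919
vertex 3.757 1.451 -0.914
vertex 3.298 1.168 -0.891
endloop
endfacet
facet normal -0.948 -0.012 0.317
outer loop
vertex 3.282 1.707 -0.919
vertex 3.298 1.168 -0.891
vertex 3.783 1.529 0.574
endloop
endfacet
facet normal -0.018 -0.052 -0.998
outer loop
vertex 3.298 1.168 -0.891
vertex 3.757 1.451 -0.914
vertex 3.773 0.912 -0.886
endloop
endfacet
facet normal -0.447 -0.823 0.351
outer loop
vertex 3.298 1.168 -0.891
vertex 3.773 0.912 -0.886
vertex 3.783 1.529 0.574
endloop
endfacet
facet normal -0.016 -0.052 -0.999
outer loop
vertex 3.773 0.912 -0.886
vertex 3.757 1.451 -0.914
vertex 4.233 1.195 -0.908
endloop
endfacet
facet normal 0.506 -0.796 0.333
outer loop
vertex 3.773 0.912 -0.886
vertex 4.233 1.195 -0.908
vertex 3.783 1.529 0.574
endloop
endfacet
facet normal -0.017 -0.054 -0.998
outer loop
vertex 4.233 1.195 -0.908
vertex 3.757 1.451 -0.914
vertex 4.217 1.734 -0.937
endloop
endfacet
facet normal 0.959 0.044 0.281
outer loop
vertex 4.233 1.195 -0.908
vertex 4.217 1.734 -0.937
vertex 3.783 1.529 0.574
endloop
endfacet

endsolid


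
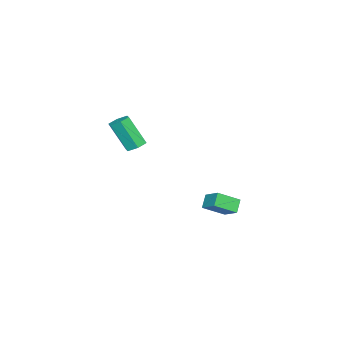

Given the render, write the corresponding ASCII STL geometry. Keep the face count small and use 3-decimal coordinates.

solid 
facet normal 0.030 0.503 -0.864
outer loop
vertex 2.885 -1.74 2.937
vertex 2.262 -1.473 3.071
vertex 2.831 -1.145 3.282
endloop
endfacet
facet normal 0.996 0.052 0.066
outer loop
vertex 2.885 -1.74 2.937
vertex 2.831 -1.145 3.282
vertex 2.82 -2.813 4.776
endloop
endfacet
facet normal 0.996 0.052 0.066
outer loop
vertex 2.82 -2.813 4.776
vertex 2.831 -1.145 3.282
vertex 2.766 -2.218 5.121
endloop
endfacet
facet normal -0.031 -0.503 0.863
outer loop
vertex 2.82 -2.813 4.776
vertex 2.766 -2.218 5.121
vertex 2.198 -2.547 4.909
endloop
endfacet
facet normal 0.030 0.503 -0.864
outer loop
vertex 2.831 -1.145 3.282
vertex 2.262 -1.473 3.071
vertex 2.209 -0.878 3.416
endloop
endfacet
facet normal 0.432 0.772 0.466
outer loop
vertex 2.831 -1.145 3.282
vertex 2.209 -0.878 3.416
vertex 2.766 -2.218 5.121
endloop
endfacet
facet normal 0.431 0.773 0.466
outer loop
vertex 2.766 -2.218 5.121
vertex 2.209 -0.878 3.416
vertex 2.144 -1.952 5.255
endloop
endfacet
facet normal -0.030 -0.504 0.863
outer loop
vertex 2.766 -2.218 5.121
vertex 2.144 -1.952 5.255
vertex 2.198 -2.547 4.909
endloop
endfacet
facet normal 0.031 0.503 -0.864
outer loop
vertex 2.209 -0.878 3.416
vertex 2.262 -1.473 3.071
vertex 1.64 -1.207 3.204
endloop
endfacet
facet normal -0.566 0.720 0.401
outer loop
vertex 2.209 -0.878 3.416
vertex 1.64 -1.207 3.204
vertex 2.144 -1.952 5.255
endloop
endfacet
facet normal -0.565 0.721 0.401
outer loop
vertex 2.144 -1.952 5.255
vertex 1.64 -1.207 3.204
vertex 1.575 -2.28 5.043
endloop
endfacet
facet normal -0.031 -0.505 0.863
outer loop
vertex 2.144 -1.952 5.255
vertex 1.575 -2.28 5.043
vertex 2.198 -2.547 4.909
endloop
endfacet
facet normal 0.031 0.503 -0.863
outer loop
vertex 1.64 -1.207 3.204
vertex 2.262 -1.473 3.071
vertex 1.694 -1.802 2.859
endloop
endfacet
facet normal -0.996 -0.052 -0.066
outer loop
vertex 1.64 -1.207 3.204
vertex 1.694 -1.802 2.859
vertex 1.575 -2.28 5.043
endloop
endfacet
facet normal -0.996 -0.052 -0.066
outer loop
vertex 1.575 -2.28 5.043
vertex 1.694 -1.802 2.859
vertex 1.629 -2.875 4.698
endloop
endfacet
facet normal -0.030 -0.503 0.864
outer loop
vertex 1.575 -2.28 5.043
vertex 1.629 -2.875 4.698
vertex 2.198 -2.547 4.909
endloop
endfacet
facet normal 0.030 0.504 -0.863
outer loop
vertex 1.694 -1.802 2.859
vertex 2.262 -1.473 3.071
vertex 2.316 -2.068 2.725
endloop
endfacet
facet normal -0.431 -0.773 -0.466
outer loop
vertex 1.694 -1.802 2.859
vertex 2.316 -2.068 2.725
vertex 1.629 -2.875 4.698
endloop
endfacet
facet normal -0.432 -0.772 -0.466
outer loop
vertex 1.629 -2.875 4.698
vertex 2.316 -2.068 2.725
vertex 2.251 -3.142 4.564
endloop
endfacet
facet normal -0.030 -0.503 0.864
outer loop
vertex 1.629 -2.875 4.698
vertex 2.251 -3.142 4.564
vertex 2.198 -2.547 4.909
endloop
endfacet
facet normal 0.031 0.505 -0.863
outer loop
vertex 2.316 -2.068 2.725
vertex 2.262 -1.473 3.071
vertex 2.885 -1.74 2.937
endloop
endfacet
facet normal 0.565 -0.721 -0.401
outer loop
vertex 2.316 -2.068 2.725
vertex 2.885 -1.74 2.937
vertex 2.251 -3.142 4.564
endloop
endfacet
facet normal 0.566 -0.721 -0.400
outer loop
vertex 2.251 -3.142 4.564
vertex 2.885 -1.74 2.937
vertex 2.82 -2.813 4.776
endloop
endfacet
facet normal -0.031 -0.503 0.864
outer loop
vertex 2.251 -3.142 4.564
vertex 2.82 -2.813 4.776
vertex 2.198 -2.547 4.909
endloop
endfacet
facet normal -0.467 -0.721 -0.512
outer loop
vertex -1.704 1.085 -3.581
vertex -2.428 1.054 -2.877
vertex -2.548 2.214 -4.399
endloop
endfacet
facet normal 0.717 0.031 -0.697
outer loop
vertex -1.932 3.166 -3.723
vertex -1.704 1.085 -3.581
vertex -2.548 2.214 -4.399
endloop
endfacet
facet normal -0.467 -0.721 -0.513
outer loop
vertex -2.548 2.214 -4.399
vertex -2.428 1.054 -2.877
vertex -3.272 2.183 -3.696
endloop
endfacet
facet normal -0.518 0.692 -0.503
outer loop
vertex -3.272 2.183 -3.696
vertex -1.932 3.166 -3.723
vertex -2.548 2.214 -4.399
endloop
endfacet
facet normal 0.518 -0.692 0.502
outer loop
vertex -1.704 1.085 -3.581
vertex -1.812 2.006 -2.201
vertex -2.428 1.054 -2.877
endloop
endfacet
facet normal 0.717 0.031 -0.696
outer loop
vertex -1.088 2.037 -2.904
vertex -1.704 1.085 -3.581
vertex -1.932 3.166 -3.723
endloop
endfacet
facet normal 0.518 -0.692 0.503
outer loop
vertex -1.088 2.037 -2.904
vertex -1.812 2.006 -2.201
vertex -1.704 1.085 -3.581
endloop
endfacet
facet normal -0.717 -0.031 0.696
outer loop
vertex -2.428 1.054 -2.877
vertex -1.812 2.006 -2.201
vertex -3.272 2.183 -3.696
endloop
endfacet
facet normal -0.518 0.692 -0.502
outer loop
vertex -2.656 3.135 -3.019
vertex -1.932 3.166 -3.723
vertex -3.272 2.183 -3.696
endloop
endfacet
facet normal -0.717 -0.031 0.696
outer loop
vertex -3.272 2.183 -3.696
vertex -1.812 2.006 -2.201
vertex -2.656 3.135 -3.019
endloop
endfacet
facet normal 0.467 0.721 0.512
outer loop
vertex -2.656 3.135 -3.019
vertex -1.088 2.037 -2.904
vertex -1.932 3.166 -3.723
endloop
endfacet
facet normal 0.467 0.721 0.513
outer loop
vertex -1.812 2.006 -2.201
vertex -1.088 2.037 -2.904
vertex -2.656 3.135 -3.019
endloop
endfacet

endsolid


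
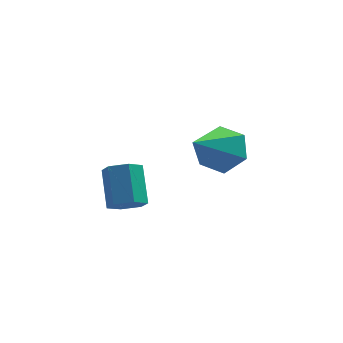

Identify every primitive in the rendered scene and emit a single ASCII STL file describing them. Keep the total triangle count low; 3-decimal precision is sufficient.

solid 
facet normal 0.466 0.676 -0.570
outer loop
vertex 3.278 0.312 2.206
vertex 2.671 0.268 1.657
vertex 2.631 0.812 2.27
endloop
endfacet
facet normal 0.201 0.136 0.970
outer loop
vertex 3.278 0.312 2.206
vertex 2.631 0.812 2.27
vertex 1.829 -0.948 2.683
endloop
endfacet
facet normal 0.467 0.676 -0.570
outer loop
vertex 2.631 0.812 2.27
vertex 2.671 0.268 1.657
vertex 2.024 0.769 1.721
endloop
endfacet
facet normal -0.621 0.436 0.652
outer loop
vertex 2.631 0.812 2.27
vertex 2.024 0.769 1.721
vertex 1.829 -0.948 2.683
endloop
endfacet
facet normal 0.467 0.676 -0.570
outer loop
vertex 2.024 0.769 1.721
vertex 2.671 0.268 1.657
vertex 2.063 0.225 1.108
endloop
endfacet
facet normal -0.993 0.052 -0.109
outer loop
vertex 2.024 0.769 1.721
vertex 2.063 0.225 1.108
vertex 1.829 -0.948 2.683
endloop
endfacet
facet normal 0.467 0.677 -0.570
outer loop
vertex 2.063 0.225 1.108
vertex 2.671 0.268 1.657
vertex 2.71 -0.275 1.044
endloop
endfacet
facet normal -0.543 -0.633 -0.552
outer loop
vertex 2.063 0.225 1.108
vertex 2.71 -0.275 1.044
vertex 1.829 -0.948 2.683
endloop
endfacet
facet normal 0.468 0.676 -0.569
outer loop
vertex 2.71 -0.275 1.044
vertex 2.671 0.268 1.657
vertex 3.317 -0.232 1.594
endloop
endfacet
facet normal 0.278 -0.932 -0.233
outer loop
vertex 2.71 -0.275 1.044
vertex 3.317 -0.232 1.594
vertex 1.829 -0.948 2.683
endloop
endfacet
facet normal 0.467 0.675 -0.571
outer loop
vertex 3.317 -0.232 1.594
vertex 2.671 0.268 1.657
vertex 3.278 0.312 2.206
endloop
endfacet
facet normal 0.650 -0.547 0.528
outer loop
vertex 3.317 -0.232 1.594
vertex 3.278 0.312 2.206
vertex 1.829 -0.948 2.683
endloop
endfacet
facet normal 0.107 -0.686 -0.719
outer loop
vertex 0.644 -3.289 1.845
vertex 0.117 -3.255 1.734
vertex 0.467 -2.933 1.479
endloop
endfacet
facet normal 0.939 0.309 -0.154
outer loop
vertex 0.644 -3.289 1.845
vertex 0.467 -2.933 1.479
vertex 0.51 -2.438 2.737
endloop
endfacet
facet normal 0.939 0.309 -0.154
outer loop
vertex 0.51 -2.438 2.737
vertex 0.467 -2.933 1.479
vertex 0.333 -2.082 2.371
endloop
endfacet
facet normal -0.109 0.686 0.720
outer loop
vertex 0.51 -2.438 2.737
vertex 0.333 -2.082 2.371
vertex -0.017 -2.405 2.626
endloop
endfacet
facet normal 0.108 -0.687 -0.719
outer loop
vertex 0.467 -2.933 1.479
vertex 0.117 -3.255 1.734
vertex -0.06 -2.9 1.368
endloop
endfacet
facet normal 0.185 0.725 -0.664
outer loop
vertex 0.467 -2.933 1.479
vertex -0.06 -2.9 1.368
vertex 0.333 -2.082 2.371
endloop
endfacet
facet normal 0.185 0.725 -0.664
outer loop
vertex 0.333 -2.082 2.371
vertex -0.06 -2.9 1.368
vertex -0.194 -2.049 2.26
endloop
endfacet
facet normal -0.109 0.686 0.720
outer loop
vertex 0.333 -2.082 2.371
vertex -0.194 -2.049 2.26
vertex -0.017 -2.405 2.626
endloop
endfacet
facet normal 0.108 -0.687 -0.719
outer loop
vertex -0.06 -2.9 1.368
vertex 0.117 -3.255 1.734
vertex -0.41 -3.222 1.623
endloop
endfacet
facet normal -0.753 0.415 -0.510
outer loop
vertex -0.06 -2.9 1.368
vertex -0.41 -3.222 1.623
vertex -0.194 -2.049 2.26
endloop
endfacet
facet normal -0.753 0.415 -0.510
outer loop
vertex -0.194 -2.049 2.26
vertex -0.41 -3.222 1.623
vertex -0.544 -2.371 2.515
endloop
endfacet
facet normal -0.107 0.686 0.719
outer loop
vertex -0.194 -2.049 2.26
vertex -0.544 -2.371 2.515
vertex -0.017 -2.405 2.626
endloop
endfacet
facet normal 0.109 -0.686 -0.720
outer loop
vertex -0.41 -3.222 1.623
vertex 0.117 -3.255 1.734
vertex -0.233 -3.578 1.989
endloop
endfacet
facet normal -0.939 -0.309 0.154
outer loop
vertex -0.41 -3.222 1.623
vertex -0.233 -3.578 1.989
vertex -0.544 -2.371 2.515
endloop
endfacet
facet normal -0.939 -0.309 0.154
outer loop
vertex -0.544 -2.371 2.515
vertex -0.233 -3.578 1.989
vertex -0.367 -2.727 2.881
endloop
endfacet
facet normal -0.107 0.686 0.719
outer loop
vertex -0.544 -2.371 2.515
vertex -0.367 -2.727 2.881
vertex -0.017 -2.405 2.626
endloop
endfacet
facet normal 0.109 -0.686 -0.720
outer loop
vertex -0.233 -3.578 1.989
vertex 0.117 -3.255 1.734
vertex 0.294 -3.611 2.1
endloop
endfacet
facet normal -0.185 -0.725 0.664
outer loop
vertex -0.233 -3.578 1.989
vertex 0.294 -3.611 2.1
vertex -0.367 -2.727 2.881
endloop
endfacet
facet normal -0.185 -0.725 0.664
outer loop
vertex -0.367 -2.727 2.881
vertex 0.294 -3.611 2.1
vertex 0.16 -2.76 2.992
endloop
endfacet
facet normal -0.108 0.687 0.719
outer loop
vertex -0.367 -2.727 2.881
vertex 0.16 -2.76 2.992
vertex -0.017 -2.405 2.626
endloop
endfacet
facet normal 0.107 -0.686 -0.719
outer loop
vertex 0.294 -3.611 2.1
vertex 0.117 -3.255 1.734
vertex 0.644 -3.289 1.845
endloop
endfacet
facet normal 0.753 -0.415 0.510
outer loop
vertex 0.294 -3.611 2.1
vertex 0.644 -3.289 1.845
vertex 0.16 -2.76 2.992
endloop
endfacet
facet normal 0.753 -0.415 0.510
outer loop
vertex 0.16 -2.76 2.992
vertex 0.644 -3.289 1.845
vertex 0.51 -2.438 2.737
endloop
endfacet
facet normal -0.108 0.687 0.719
outer loop
vertex 0.16 -2.76 2.992
vertex 0.51 -2.438 2.737
vertex -0.017 -2.405 2.626
endloop
endfacet

endsolid


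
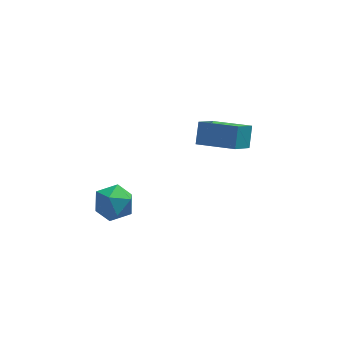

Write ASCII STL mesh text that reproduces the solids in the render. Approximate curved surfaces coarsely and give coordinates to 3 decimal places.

solid 
facet normal -0.880 0.438 -0.183
outer loop
vertex 2.086 3.808 0.199
vertex 2.951 5.018 -1.062
vertex 1.867 2.969 -0.756
endloop
endfacet
facet normal -0.443 -0.621 0.647
outer loop
vertex 3.689 2.062 -0.378
vertex 2.086 3.808 0.199
vertex 1.867 2.969 -0.756
endloop
endfacet
facet normal -0.880 0.438 -0.183
outer loop
vertex 1.867 2.969 -0.756
vertex 2.951 5.018 -1.062
vertex 2.732 4.179 -2.018
endloop
endfacet
facet normal -0.170 -0.650 -0.740
outer loop
vertex 2.732 4.179 -2.018
vertex 3.689 2.062 -0.378
vertex 1.867 2.969 -0.756
endloop
endfacet
facet normal 0.170 0.650 0.741
outer loop
vertex 2.086 3.808 0.199
vertex 4.773 4.111 -0.684
vertex 2.951 5.018 -1.062
endloop
endfacet
facet normal -0.444 -0.621 0.646
outer loop
vertex 3.908 2.901 0.578
vertex 2.086 3.808 0.199
vertex 3.689 2.062 -0.378
endloop
endfacet
facet normal 0.170 0.651 0.740
outer loop
vertex 3.908 2.901 0.578
vertex 4.773 4.111 -0.684
vertex 2.086 3.808 0.199
endloop
endfacet
facet normal 0.443 0.621 -0.646
outer loop
vertex 2.951 5.018 -1.062
vertex 4.773 4.111 -0.684
vertex 2.732 4.179 -2.018
endloop
endfacet
facet normal -0.170 -0.650 -0.740
outer loop
vertex 4.554 3.272 -1.639
vertex 3.689 2.062 -0.378
vertex 2.732 4.179 -2.018
endloop
endfacet
facet normal 0.443 0.620 -0.647
outer loop
vertex 2.732 4.179 -2.018
vertex 4.773 4.111 -0.684
vertex 4.554 3.272 -1.639
endloop
endfacet
facet normal 0.880 -0.438 0.183
outer loop
vertex 4.554 3.272 -1.639
vertex 3.908 2.901 0.578
vertex 3.689 2.062 -0.378
endloop
endfacet
facet normal 0.880 -0.438 0.183
outer loop
vertex 4.773 4.111 -0.684
vertex 3.908 2.901 0.578
vertex 4.554 3.272 -1.639
endloop
endfacet
facet normal -0.683 0.728 -0.057
outer loop
vertex -2.502 -0.578 -0.277
vertex -3.185 -1.257 -0.772
vertex -3.19 -1.177 0.308
endloop
endfacet
facet normal -0.269 0.813 0.517
outer loop
vertex -2.502 -0.578 -0.277
vertex -3.19 -1.177 0.308
vertex -2.166 -1.049 0.639
endloop
endfacet
facet normal 0.409 0.864 0.294
outer loop
vertex -2.502 -0.578 -0.277
vertex -2.166 -1.049 0.639
vertex -1.529 -1.052 -0.237
endloop
endfacet
facet normal 0.412 0.811 -0.416
outer loop
vertex -2.502 -0.578 -0.277
vertex -1.529 -1.052 -0.237
vertex -2.158 -1.18 -1.109
endloop
endfacet
facet normal -0.263 0.727 -0.635
outer loop
vertex -2.502 -0.578 -0.277
vertex -2.158 -1.18 -1.109
vertex -3.185 -1.257 -0.772
endloop
endfacet
facet normal -0.325 0.226 0.918
outer loop
vertex -2.166 -1.049 0.639
vertex -3.19 -1.177 0.308
vertex -2.642 -2.02 0.709
endloop
endfacet
facet normal -0.996 0.089 -0.011
outer loop
vertex -3.19 -1.177 0.308
vertex -3.185 -1.257 -0.772
vertex -3.271 -2.148 -0.163
endloop
endfacet
facet normal -0.316 0.087 -0.945
outer loop
vertex -3.185 -1.257 -0.772
vertex -2.158 -1.18 -1.109
vertex -2.634 -2.151 -1.039
endloop
endfacet
facet normal 0.775 0.222 -0.592
outer loop
vertex -2.158 -1.18 -1.109
vertex -1.529 -1.052 -0.237
vertex -1.61 -2.023 -0.708
endloop
endfacet
facet normal 0.770 0.308 0.559
outer loop
vertex -1.529 -1.052 -0.237
vertex -2.166 -1.049 0.639
vertex -1.615 -1.943 0.372
endloop
endfacet
facet normal -0.412 -0.811 0.416
outer loop
vertex -2.298 -2.622 -0.123
vertex -2.642 -2.02 0.709
vertex -3.271 -2.148 -0.163
endloop
endfacet
facet normal -0.409 -0.864 -0.294
outer loop
vertex -2.298 -2.622 -0.123
vertex -3.271 -2.148 -0.163
vertex -2.634 -2.151 -1.039
endloop
endfacet
facet normal 0.269 -0.813 -0.517
outer loop
vertex -2.298 -2.622 -0.123
vertex -2.634 -2.151 -1.039
vertex -1.61 -2.023 -0.708
endloop
endfacet
facet normal 0.683 -0.728 0.057
outer loop
vertex -2.298 -2.622 -0.123
vertex -1.61 -2.023 -0.708
vertex -1.615 -1.943 0.372
endloop
endfacet
facet normal 0.263 -0.727 0.635
outer loop
vertex -2.298 -2.622 -0.123
vertex -1.615 -1.943 0.372
vertex -2.642 -2.02 0.709
endloop
endfacet
facet normal -0.775 -0.222 0.592
outer loop
vertex -3.271 -2.148 -0.163
vertex -2.642 -2.02 0.709
vertex -3.19 -1.177 0.308
endloop
endfacet
facet normal -0.770 -0.308 -0.559
outer loop
vertex -2.634 -2.151 -1.039
vertex -3.271 -2.148 -0.163
vertex -3.185 -1.257 -0.772
endloop
endfacet
facet normal 0.325 -0.226 -0.918
outer loop
vertex -1.61 -2.023 -0.708
vertex -2.634 -2.151 -1.039
vertex -2.158 -1.18 -1.109
endloop
endfacet
facet normal 0.996 -0.089 0.011
outer loop
vertex -1.615 -1.943 0.372
vertex -1.61 -2.023 -0.708
vertex -1.529 -1.052 -0.237
endloop
endfacet
facet normal 0.316 -0.087 0.945
outer loop
vertex -2.642 -2.02 0.709
vertex -1.615 -1.943 0.372
vertex -2.166 -1.049 0.639
endloop
endfacet

endsolid


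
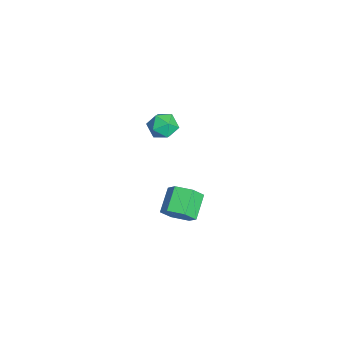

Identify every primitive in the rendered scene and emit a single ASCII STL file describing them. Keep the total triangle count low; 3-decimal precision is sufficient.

solid 
facet normal 0.760 -0.354 -0.545
outer loop
vertex 1.056 3.929 -3.255
vertex 0.368 3.614 -4.011
vertex 0.795 4.594 -4.051
endloop
endfacet
facet normal 0.602 0.699 0.386
outer loop
vertex 1.056 3.929 -3.255
vertex 0.795 4.594 -4.051
vertex -0.259 4.541 -2.313
endloop
endfacet
facet normal 0.602 0.699 0.386
outer loop
vertex -0.259 4.541 -2.313
vertex 0.795 4.594 -4.051
vertex -0.52 5.206 -3.109
endloop
endfacet
facet normal -0.760 0.354 0.545
outer loop
vertex -0.259 4.541 -2.313
vertex -0.52 5.206 -3.109
vertex -0.948 4.226 -3.069
endloop
endfacet
facet normal 0.761 -0.354 -0.544
outer loop
vertex 0.795 4.594 -4.051
vertex 0.368 3.614 -4.011
vertex 0.107 4.279 -4.808
endloop
endfacet
facet normal 0.090 0.888 -0.451
outer loop
vertex 0.795 4.594 -4.051
vertex 0.107 4.279 -4.808
vertex -0.52 5.206 -3.109
endloop
endfacet
facet normal 0.089 0.888 -0.451
outer loop
vertex -0.52 5.206 -3.109
vertex 0.107 4.279 -4.808
vertex -1.209 4.891 -3.865
endloop
endfacet
facet normal -0.760 0.354 0.545
outer loop
vertex -0.52 5.206 -3.109
vertex -1.209 4.891 -3.865
vertex -0.948 4.226 -3.069
endloop
endfacet
facet normal 0.760 -0.355 -0.545
outer loop
vertex 0.107 4.279 -4.808
vertex 0.368 3.614 -4.011
vertex -0.321 3.299 -4.767
endloop
endfacet
facet normal -0.512 0.189 -0.838
outer loop
vertex 0.107 4.279 -4.808
vertex -0.321 3.299 -4.767
vertex -1.209 4.891 -3.865
endloop
endfacet
facet normal -0.512 0.189 -0.838
outer loop
vertex -1.209 4.891 -3.865
vertex -0.321 3.299 -4.767
vertex -1.636 3.911 -3.825
endloop
endfacet
facet normal -0.760 0.354 0.545
outer loop
vertex -1.209 4.891 -3.865
vertex -1.636 3.911 -3.825
vertex -0.948 4.226 -3.069
endloop
endfacet
facet normal 0.760 -0.354 -0.545
outer loop
vertex -0.321 3.299 -4.767
vertex 0.368 3.614 -4.011
vertex -0.06 2.634 -3.971
endloop
endfacet
facet normal -0.602 -0.699 -0.386
outer loop
vertex -0.321 3.299 -4.767
vertex -0.06 2.634 -3.971
vertex -1.636 3.911 -3.825
endloop
endfacet
facet normal -0.602 -0.699 -0.386
outer loop
vertex -1.636 3.911 -3.825
vertex -0.06 2.634 -3.971
vertex -1.375 3.246 -3.029
endloop
endfacet
facet normal -0.760 0.354 0.545
outer loop
vertex -1.636 3.911 -3.825
vertex -1.375 3.246 -3.029
vertex -0.948 4.226 -3.069
endloop
endfacet
facet normal 0.760 -0.354 -0.545
outer loop
vertex -0.06 2.634 -3.971
vertex 0.368 3.614 -4.011
vertex 0.629 2.949 -3.215
endloop
endfacet
facet normal -0.090 -0.888 0.452
outer loop
vertex -0.06 2.634 -3.971
vertex 0.629 2.949 -3.215
vertex -1.375 3.246 -3.029
endloop
endfacet
facet normal -0.090 -0.888 0.451
outer loop
vertex -1.375 3.246 -3.029
vertex 0.629 2.949 -3.215
vertex -0.687 3.561 -2.272
endloop
endfacet
facet normal -0.761 0.354 0.544
outer loop
vertex -1.375 3.246 -3.029
vertex -0.687 3.561 -2.272
vertex -0.948 4.226 -3.069
endloop
endfacet
facet normal 0.760 -0.354 -0.545
outer loop
vertex 0.629 2.949 -3.215
vertex 0.368 3.614 -4.011
vertex 1.056 3.929 -3.255
endloop
endfacet
facet normal 0.512 -0.189 0.838
outer loop
vertex 0.629 2.949 -3.215
vertex 1.056 3.929 -3.255
vertex -0.687 3.561 -2.272
endloop
endfacet
facet normal 0.512 -0.189 0.838
outer loop
vertex -0.687 3.561 -2.272
vertex 1.056 3.929 -3.255
vertex -0.259 4.541 -2.313
endloop
endfacet
facet normal -0.760 0.355 0.545
outer loop
vertex -0.687 3.561 -2.272
vertex -0.259 4.541 -2.313
vertex -0.948 4.226 -3.069
endloop
endfacet
facet normal 0.236 0.777 0.584
outer loop
vertex 0.077 3.71 3.703
vertex -0.528 3.383 4.383
vertex 0.398 3.102 4.383
endloop
endfacet
facet normal 0.785 0.598 0.164
outer loop
vertex 0.077 3.71 3.703
vertex 0.398 3.102 4.383
vertex 0.676 2.99 3.463
endloop
endfacet
facet normal 0.567 0.643 -0.515
outer loop
vertex 0.077 3.71 3.703
vertex 0.676 2.99 3.463
vertex -0.078 3.2 2.895
endloop
endfacet
facet normal -0.116 0.850 -0.514
outer loop
vertex 0.077 3.71 3.703
vertex -0.078 3.2 2.895
vertex -0.822 3.443 3.464
endloop
endfacet
facet normal -0.321 0.933 0.163
outer loop
vertex 0.077 3.71 3.703
vertex -0.822 3.443 3.464
vertex -0.528 3.383 4.383
endloop
endfacet
facet normal 0.951 -0.083 0.297
outer loop
vertex 0.676 2.99 3.463
vertex 0.398 3.102 4.383
vertex 0.442 2.217 3.996
endloop
endfacet
facet normal 0.063 0.208 0.976
outer loop
vertex 0.398 3.102 4.383
vertex -0.528 3.383 4.383
vertex -0.302 2.46 4.565
endloop
endfacet
facet normal -0.837 0.459 0.298
outer loop
vertex -0.528 3.383 4.383
vertex -0.822 3.443 3.464
vertex -1.056 2.67 3.997
endloop
endfacet
facet normal -0.505 0.324 -0.800
outer loop
vertex -0.822 3.443 3.464
vertex -0.078 3.2 2.895
vertex -0.778 2.558 3.077
endloop
endfacet
facet normal 0.600 -0.011 -0.800
outer loop
vertex -0.078 3.2 2.895
vertex 0.676 2.99 3.463
vertex 0.148 2.277 3.077
endloop
endfacet
facet normal 0.116 -0.850 0.514
outer loop
vertex -0.457 1.95 3.757
vertex 0.442 2.217 3.996
vertex -0.302 2.46 4.565
endloop
endfacet
facet normal -0.567 -0.643 0.515
outer loop
vertex -0.457 1.95 3.757
vertex -0.302 2.46 4.565
vertex -1.056 2.67 3.997
endloop
endfacet
facet normal -0.785 -0.598 -0.164
outer loop
vertex -0.457 1.95 3.757
vertex -1.056 2.67 3.997
vertex -0.778 2.558 3.077
endloop
endfacet
facet normal -0.236 -0.777 -0.584
outer loop
vertex -0.457 1.95 3.757
vertex -0.778 2.558 3.077
vertex 0.148 2.277 3.077
endloop
endfacet
facet normal 0.321 -0.933 -0.163
outer loop
vertex -0.457 1.95 3.757
vertex 0.148 2.277 3.077
vertex 0.442 2.217 3.996
endloop
endfacet
facet normal 0.505 -0.324 0.800
outer loop
vertex -0.302 2.46 4.565
vertex 0.442 2.217 3.996
vertex 0.398 3.102 4.383
endloop
endfacet
facet normal -0.600 0.011 0.800
outer loop
vertex -1.056 2.67 3.997
vertex -0.302 2.46 4.565
vertex -0.528 3.383 4.383
endloop
endfacet
facet normal -0.951 0.083 -0.297
outer loop
vertex -0.778 2.558 3.077
vertex -1.056 2.67 3.997
vertex -0.822 3.443 3.464
endloop
endfacet
facet normal -0.063 -0.208 -0.976
outer loop
vertex 0.148 2.277 3.077
vertex -0.778 2.558 3.077
vertex -0.078 3.2 2.895
endloop
endfacet
facet normal 0.837 -0.459 -0.298
outer loop
vertex 0.442 2.217 3.996
vertex 0.148 2.277 3.077
vertex 0.676 2.99 3.463
endloop
endfacet

endsolid


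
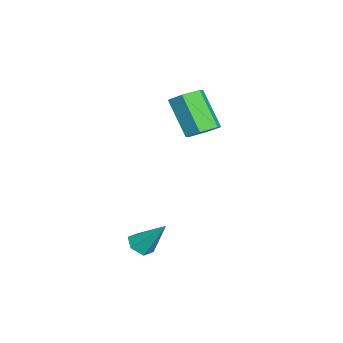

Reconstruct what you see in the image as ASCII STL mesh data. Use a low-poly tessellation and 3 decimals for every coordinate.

solid 
facet normal -0.204 -0.592 -0.780
outer loop
vertex 1.243 -2.738 -0.694
vertex 0.73 -2.888 -0.446
vertex 0.758 -2.422 -0.807
endloop
endfacet
facet normal 0.568 0.755 -0.327
outer loop
vertex 1.243 -2.738 -0.694
vertex 0.758 -2.422 -0.807
vertex 1.05 -1.952 0.786
endloop
endfacet
facet normal -0.202 -0.592 -0.780
outer loop
vertex 0.758 -2.422 -0.807
vertex 0.73 -2.888 -0.446
vertex 0.244 -2.573 -0.559
endloop
endfacet
facet normal -0.364 0.909 -0.201
outer loop
vertex 0.758 -2.422 -0.807
vertex 0.244 -2.573 -0.559
vertex 1.05 -1.952 0.786
endloop
endfacet
facet normal -0.202 -0.592 -0.780
outer loop
vertex 0.244 -2.573 -0.559
vertex 0.73 -2.888 -0.446
vertex 0.216 -3.039 -0.198
endloop
endfacet
facet normal -0.868 0.335 0.366
outer loop
vertex 0.244 -2.573 -0.559
vertex 0.216 -3.039 -0.198
vertex 1.05 -1.952 0.786
endloop
endfacet
facet normal -0.202 -0.592 -0.780
outer loop
vertex 0.216 -3.039 -0.198
vertex 0.73 -2.888 -0.446
vertex 0.702 -3.354 -0.085
endloop
endfacet
facet normal -0.442 -0.392 0.807
outer loop
vertex 0.216 -3.039 -0.198
vertex 0.702 -3.354 -0.085
vertex 1.05 -1.952 0.786
endloop
endfacet
facet normal -0.203 -0.592 -0.780
outer loop
vertex 0.702 -3.354 -0.085
vertex 0.73 -2.888 -0.446
vertex 1.215 -3.203 -0.333
endloop
endfacet
facet normal 0.490 -0.545 0.681
outer loop
vertex 0.702 -3.354 -0.085
vertex 1.215 -3.203 -0.333
vertex 1.05 -1.952 0.786
endloop
endfacet
facet normal -0.203 -0.593 -0.779
outer loop
vertex 1.215 -3.203 -0.333
vertex 0.73 -2.888 -0.446
vertex 1.243 -2.738 -0.694
endloop
endfacet
facet normal 0.993 0.029 0.114
outer loop
vertex 1.215 -3.203 -0.333
vertex 1.243 -2.738 -0.694
vertex 1.05 -1.952 0.786
endloop
endfacet
facet normal 0.484 0.390 -0.783
outer loop
vertex -3.015 -1.505 3.109
vertex -3.395 -0.864 3.193
vertex -2.742 -0.962 3.548
endloop
endfacet
facet normal 0.796 -0.569 0.209
outer loop
vertex -3.015 -1.505 3.109
vertex -2.742 -0.962 3.548
vertex -3.925 -2.237 4.583
endloop
endfacet
facet normal 0.795 -0.569 0.208
outer loop
vertex -3.925 -2.237 4.583
vertex -2.742 -0.962 3.548
vertex -3.651 -1.694 5.022
endloop
endfacet
facet normal -0.484 -0.390 0.784
outer loop
vertex -3.925 -2.237 4.583
vertex -3.651 -1.694 5.022
vertex -4.305 -1.596 4.667
endloop
endfacet
facet normal 0.484 0.390 -0.783
outer loop
vertex -2.742 -0.962 3.548
vertex -3.395 -0.864 3.193
vertex -3.122 -0.321 3.632
endloop
endfacet
facet normal 0.714 0.343 0.611
outer loop
vertex -2.742 -0.962 3.548
vertex -3.122 -0.321 3.632
vertex -3.651 -1.694 5.022
endloop
endfacet
facet normal 0.714 0.343 0.611
outer loop
vertex -3.651 -1.694 5.022
vertex -3.122 -0.321 3.632
vertex -4.031 -1.052 5.105
endloop
endfacet
facet normal -0.484 -0.388 0.784
outer loop
vertex -3.651 -1.694 5.022
vertex -4.031 -1.052 5.105
vertex -4.305 -1.596 4.667
endloop
endfacet
facet normal 0.484 0.390 -0.783
outer loop
vertex -3.122 -0.321 3.632
vertex -3.395 -0.864 3.193
vertex -3.775 -0.223 3.277
endloop
endfacet
facet normal -0.082 0.912 0.402
outer loop
vertex -3.122 -0.321 3.632
vertex -3.775 -0.223 3.277
vertex -4.031 -1.052 5.105
endloop
endfacet
facet normal -0.082 0.912 0.402
outer loop
vertex -4.031 -1.052 5.105
vertex -3.775 -0.223 3.277
vertex -4.685 -0.955 4.751
endloop
endfacet
facet normal -0.482 -0.389 0.785
outer loop
vertex -4.031 -1.052 5.105
vertex -4.685 -0.955 4.751
vertex -4.305 -1.596 4.667
endloop
endfacet
facet normal 0.484 0.390 -0.784
outer loop
vertex -3.775 -0.223 3.277
vertex -3.395 -0.864 3.193
vertex -4.049 -0.766 2.838
endloop
endfacet
facet normal -0.795 0.570 -0.208
outer loop
vertex -3.775 -0.223 3.277
vertex -4.049 -0.766 2.838
vertex -4.685 -0.955 4.751
endloop
endfacet
facet normal -0.796 0.569 -0.208
outer loop
vertex -4.685 -0.955 4.751
vertex -4.049 -0.766 2.838
vertex -4.958 -1.498 4.312
endloop
endfacet
facet normal -0.484 -0.390 0.783
outer loop
vertex -4.685 -0.955 4.751
vertex -4.958 -1.498 4.312
vertex -4.305 -1.596 4.667
endloop
endfacet
facet normal 0.484 0.388 -0.784
outer loop
vertex -4.049 -0.766 2.838
vertex -3.395 -0.864 3.193
vertex -3.669 -1.408 2.755
endloop
endfacet
facet normal -0.714 -0.343 -0.611
outer loop
vertex -4.049 -0.766 2.838
vertex -3.669 -1.408 2.755
vertex -4.958 -1.498 4.312
endloop
endfacet
facet normal -0.714 -0.343 -0.611
outer loop
vertex -4.958 -1.498 4.312
vertex -3.669 -1.408 2.755
vertex -4.578 -2.139 4.228
endloop
endfacet
facet normal -0.484 -0.390 0.783
outer loop
vertex -4.958 -1.498 4.312
vertex -4.578 -2.139 4.228
vertex -4.305 -1.596 4.667
endloop
endfacet
facet normal 0.482 0.389 -0.785
outer loop
vertex -3.669 -1.408 2.755
vertex -3.395 -0.864 3.193
vertex -3.015 -1.505 3.109
endloop
endfacet
facet normal 0.082 -0.912 -0.402
outer loop
vertex -3.669 -1.408 2.755
vertex -3.015 -1.505 3.109
vertex -4.578 -2.139 4.228
endloop
endfacet
facet normal 0.082 -0.912 -0.402
outer loop
vertex -4.578 -2.139 4.228
vertex -3.015 -1.505 3.109
vertex -3.925 -2.237 4.583
endloop
endfacet
facet normal -0.484 -0.390 0.783
outer loop
vertex -4.578 -2.139 4.228
vertex -3.925 -2.237 4.583
vertex -4.305 -1.596 4.667
endloop
endfacet

endsolid


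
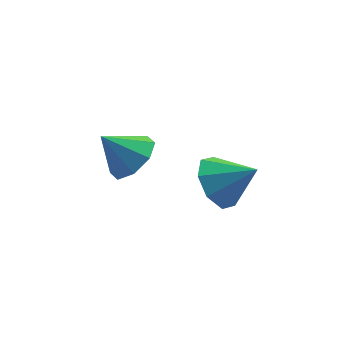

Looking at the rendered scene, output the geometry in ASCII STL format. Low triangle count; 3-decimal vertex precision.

solid 
facet normal -0.757 0.267 -0.596
outer loop
vertex -0.005 -1.874 -1.695
vertex -0.534 -2.13 -1.138
vertex -0.163 -1.428 -1.295
endloop
endfacet
facet normal 0.911 0.403 -0.089
outer loop
vertex -0.005 -1.874 -1.695
vertex -0.163 -1.428 -1.295
vertex 0.374 -2.45 -0.422
endloop
endfacet
facet normal -0.757 0.267 -0.597
outer loop
vertex -0.163 -1.428 -1.295
vertex -0.534 -2.13 -1.138
vertex -0.538 -1.392 -0.803
endloop
endfacet
facet normal 0.610 0.675 0.415
outer loop
vertex -0.163 -1.428 -1.295
vertex -0.538 -1.392 -0.803
vertex 0.374 -2.45 -0.422
endloop
endfacet
facet normal -0.757 0.267 -0.596
outer loop
vertex -0.538 -1.392 -0.803
vertex -0.534 -2.13 -1.138
vertex -0.911 -1.789 -0.507
endloop
endfacet
facet normal 0.185 0.470 0.863
outer loop
vertex -0.538 -1.392 -0.803
vertex -0.911 -1.789 -0.507
vertex 0.374 -2.45 -0.422
endloop
endfacet
facet normal -0.758 0.266 -0.596
outer loop
vertex -0.911 -1.789 -0.507
vertex -0.534 -2.13 -1.138
vertex -1.063 -2.386 -0.58
endloop
endfacet
facet normal -0.113 -0.092 0.989
outer loop
vertex -0.911 -1.789 -0.507
vertex -1.063 -2.386 -0.58
vertex 0.374 -2.45 -0.422
endloop
endfacet
facet normal -0.758 0.267 -0.595
outer loop
vertex -1.063 -2.386 -0.58
vertex -0.534 -2.13 -1.138
vertex -0.906 -2.832 -0.98
endloop
endfacet
facet normal -0.110 -0.685 0.720
outer loop
vertex -1.063 -2.386 -0.58
vertex -0.906 -2.832 -0.98
vertex 0.374 -2.45 -0.422
endloop
endfacet
facet normal -0.758 0.268 -0.595
outer loop
vertex -0.906 -2.832 -0.98
vertex -0.534 -2.13 -1.138
vertex -0.531 -2.867 -1.473
endloop
endfacet
facet normal 0.192 -0.958 0.214
outer loop
vertex -0.906 -2.832 -0.98
vertex -0.531 -2.867 -1.473
vertex 0.374 -2.45 -0.422
endloop
endfacet
facet normal -0.756 0.268 -0.597
outer loop
vertex -0.531 -2.867 -1.473
vertex -0.534 -2.13 -1.138
vertex -0.157 -2.471 -1.769
endloop
endfacet
facet normal 0.615 -0.754 -0.231
outer loop
vertex -0.531 -2.867 -1.473
vertex -0.157 -2.471 -1.769
vertex 0.374 -2.45 -0.422
endloop
endfacet
facet normal -0.757 0.267 -0.596
outer loop
vertex -0.157 -2.471 -1.769
vertex -0.534 -2.13 -1.138
vertex -0.005 -1.874 -1.695
endloop
endfacet
facet normal 0.915 -0.189 -0.358
outer loop
vertex -0.157 -2.471 -1.769
vertex -0.005 -1.874 -1.695
vertex 0.374 -2.45 -0.422
endloop
endfacet
facet normal 0.675 -0.105 -0.730
outer loop
vertex -1.916 1.115 -2.062
vertex -2.362 0.538 -2.391
vertex -2.32 1.334 -2.467
endloop
endfacet
facet normal -0.078 0.842 0.533
outer loop
vertex -1.916 1.115 -2.062
vertex -2.32 1.334 -2.467
vertex -3.158 0.662 -1.529
endloop
endfacet
facet normal 0.674 -0.105 -0.731
outer loop
vertex -2.32 1.334 -2.467
vertex -2.362 0.538 -2.391
vertex -2.749 1.086 -2.827
endloop
endfacet
facet normal -0.556 0.826 0.094
outer loop
vertex -2.32 1.334 -2.467
vertex -2.749 1.086 -2.827
vertex -3.158 0.662 -1.529
endloop
endfacet
facet normal 0.675 -0.105 -0.731
outer loop
vertex -2.749 1.086 -2.827
vertex -2.362 0.538 -2.391
vertex -2.951 0.518 -2.932
endloop
endfacet
facet normal -0.918 0.358 -0.172
outer loop
vertex -2.749 1.086 -2.827
vertex -2.951 0.518 -2.932
vertex -3.158 0.662 -1.529
endloop
endfacet
facet normal 0.675 -0.105 -0.731
outer loop
vertex -2.951 0.518 -2.932
vertex -2.362 0.538 -2.391
vertex -2.808 -0.039 -2.72
endloop
endfacet
facet normal -0.952 -0.287 -0.111
outer loop
vertex -2.951 0.518 -2.932
vertex -2.808 -0.039 -2.72
vertex -3.158 0.662 -1.529
endloop
endfacet
facet normal 0.674 -0.105 -0.731
outer loop
vertex -2.808 -0.039 -2.72
vertex -2.362 0.538 -2.391
vertex -2.403 -0.257 -2.315
endloop
endfacet
facet normal -0.637 -0.731 0.243
outer loop
vertex -2.808 -0.039 -2.72
vertex -2.403 -0.257 -2.315
vertex -3.158 0.662 -1.529
endloop
endfacet
facet normal 0.675 -0.105 -0.731
outer loop
vertex -2.403 -0.257 -2.315
vertex -2.362 0.538 -2.391
vertex -1.975 -0.01 -1.955
endloop
endfacet
facet normal -0.161 -0.714 0.681
outer loop
vertex -2.403 -0.257 -2.315
vertex -1.975 -0.01 -1.955
vertex -3.158 0.662 -1.529
endloop
endfacet
facet normal 0.675 -0.105 -0.731
outer loop
vertex -1.975 -0.01 -1.955
vertex -2.362 0.538 -2.391
vertex -1.773 0.559 -1.85
endloop
endfacet
facet normal 0.201 -0.246 0.948
outer loop
vertex -1.975 -0.01 -1.955
vertex -1.773 0.559 -1.85
vertex -3.158 0.662 -1.529
endloop
endfacet
facet normal 0.675 -0.105 -0.731
outer loop
vertex -1.773 0.559 -1.85
vertex -2.362 0.538 -2.391
vertex -1.916 1.115 -2.062
endloop
endfacet
facet normal 0.235 0.398 0.887
outer loop
vertex -1.773 0.559 -1.85
vertex -1.916 1.115 -2.062
vertex -3.158 0.662 -1.529
endloop
endfacet

endsolid
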